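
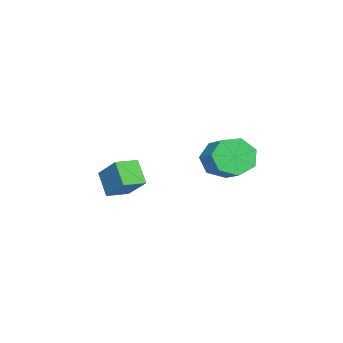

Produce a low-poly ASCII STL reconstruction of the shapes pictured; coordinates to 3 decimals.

solid 
facet normal -0.438 -0.644 -0.627
outer loop
vertex 3.123 -4.229 -0.415
vertex 2.266 -3.548 -0.515
vertex 3.722 -3.627 -1.452
endloop
endfacet
facet normal 0.780 -0.619 0.091
outer loop
vertex 4.454 -2.552 -0.405
vertex 3.123 -4.229 -0.415
vertex 3.722 -3.627 -1.452
endloop
endfacet
facet normal -0.438 -0.644 -0.627
outer loop
vertex 3.722 -3.627 -1.452
vertex 2.266 -3.548 -0.515
vertex 2.865 -2.946 -1.552
endloop
endfacet
facet normal 0.447 0.449 -0.774
outer loop
vertex 2.865 -2.946 -1.552
vertex 4.454 -2.552 -0.405
vertex 3.722 -3.627 -1.452
endloop
endfacet
facet normal -0.447 -0.449 0.774
outer loop
vertex 3.123 -4.229 -0.415
vertex 2.998 -2.473 0.532
vertex 2.266 -3.548 -0.515
endloop
endfacet
facet normal 0.780 -0.619 0.091
outer loop
vertex 3.855 -3.154 0.632
vertex 3.123 -4.229 -0.415
vertex 4.454 -2.552 -0.405
endloop
endfacet
facet normal -0.447 -0.449 0.774
outer loop
vertex 3.855 -3.154 0.632
vertex 2.998 -2.473 0.532
vertex 3.123 -4.229 -0.415
endloop
endfacet
facet normal -0.780 0.619 -0.091
outer loop
vertex 2.266 -3.548 -0.515
vertex 2.998 -2.473 0.532
vertex 2.865 -2.946 -1.552
endloop
endfacet
facet normal 0.447 0.449 -0.774
outer loop
vertex 3.597 -1.871 -0.505
vertex 4.454 -2.552 -0.405
vertex 2.865 -2.946 -1.552
endloop
endfacet
facet normal -0.780 0.619 -0.091
outer loop
vertex 2.865 -2.946 -1.552
vertex 2.998 -2.473 0.532
vertex 3.597 -1.871 -0.505
endloop
endfacet
facet normal 0.438 0.644 0.627
outer loop
vertex 3.597 -1.871 -0.505
vertex 3.855 -3.154 0.632
vertex 4.454 -2.552 -0.405
endloop
endfacet
facet normal 0.438 0.644 0.627
outer loop
vertex 2.998 -2.473 0.532
vertex 3.855 -3.154 0.632
vertex 3.597 -1.871 -0.505
endloop
endfacet
facet normal -0.700 -0.580 -0.417
outer loop
vertex 3.152 0.648 0.267
vertex 2.441 1.085 0.853
vertex 2.761 1.365 -0.074
endloop
endfacet
facet normal 0.561 -0.086 -0.823
outer loop
vertex 3.152 0.648 0.267
vertex 2.761 1.365 -0.074
vertex 4.251 1.558 0.921
endloop
endfacet
facet normal 0.561 -0.085 -0.824
outer loop
vertex 4.251 1.558 0.921
vertex 2.761 1.365 -0.074
vertex 3.86 2.275 0.581
endloop
endfacet
facet normal 0.700 0.580 0.418
outer loop
vertex 4.251 1.558 0.921
vertex 3.86 2.275 0.581
vertex 3.539 1.995 1.507
endloop
endfacet
facet normal -0.700 -0.580 -0.417
outer loop
vertex 2.761 1.365 -0.074
vertex 2.441 1.085 0.853
vertex 2.129 1.871 0.283
endloop
endfacet
facet normal 0.005 0.580 -0.814
outer loop
vertex 2.761 1.365 -0.074
vertex 2.129 1.871 0.283
vertex 3.86 2.275 0.581
endloop
endfacet
facet normal 0.005 0.580 -0.815
outer loop
vertex 3.86 2.275 0.581
vertex 2.129 1.871 0.283
vertex 3.228 2.782 0.938
endloop
endfacet
facet normal 0.700 0.579 0.418
outer loop
vertex 3.86 2.275 0.581
vertex 3.228 2.782 0.938
vertex 3.539 1.995 1.507
endloop
endfacet
facet normal -0.699 -0.580 -0.418
outer loop
vertex 2.129 1.871 0.283
vertex 2.441 1.085 0.853
vertex 1.731 1.785 1.069
endloop
endfacet
facet normal -0.556 0.809 -0.193
outer loop
vertex 2.129 1.871 0.283
vertex 1.731 1.785 1.069
vertex 3.228 2.782 0.938
endloop
endfacet
facet normal -0.556 0.809 -0.193
outer loop
vertex 3.228 2.782 0.938
vertex 1.731 1.785 1.069
vertex 2.83 2.696 1.724
endloop
endfacet
facet normal 0.700 0.579 0.418
outer loop
vertex 3.228 2.782 0.938
vertex 2.83 2.696 1.724
vertex 3.539 1.995 1.507
endloop
endfacet
facet normal -0.699 -0.580 -0.417
outer loop
vertex 1.731 1.785 1.069
vertex 2.441 1.085 0.853
vertex 1.868 1.172 1.692
endloop
endfacet
facet normal -0.697 0.428 0.575
outer loop
vertex 1.731 1.785 1.069
vertex 1.868 1.172 1.692
vertex 2.83 2.696 1.724
endloop
endfacet
facet normal -0.697 0.428 0.575
outer loop
vertex 2.83 2.696 1.724
vertex 1.868 1.172 1.692
vertex 2.967 2.082 2.347
endloop
endfacet
facet normal 0.700 0.579 0.417
outer loop
vertex 2.83 2.696 1.724
vertex 2.967 2.082 2.347
vertex 3.539 1.995 1.507
endloop
endfacet
facet normal -0.700 -0.580 -0.418
outer loop
vertex 1.868 1.172 1.692
vertex 2.441 1.085 0.853
vertex 2.436 0.493 1.683
endloop
endfacet
facet normal -0.314 -0.275 0.909
outer loop
vertex 1.868 1.172 1.692
vertex 2.436 0.493 1.683
vertex 2.967 2.082 2.347
endloop
endfacet
facet normal -0.314 -0.275 0.909
outer loop
vertex 2.967 2.082 2.347
vertex 2.436 0.493 1.683
vertex 3.535 1.403 2.338
endloop
endfacet
facet normal 0.700 0.580 0.417
outer loop
vertex 2.967 2.082 2.347
vertex 3.535 1.403 2.338
vertex 3.539 1.995 1.507
endloop
endfacet
facet normal -0.700 -0.579 -0.417
outer loop
vertex 2.436 0.493 1.683
vertex 2.441 1.085 0.853
vertex 3.007 0.26 1.049
endloop
endfacet
facet normal 0.306 -0.771 0.559
outer loop
vertex 2.436 0.493 1.683
vertex 3.007 0.26 1.049
vertex 3.535 1.403 2.338
endloop
endfacet
facet normal 0.306 -0.771 0.559
outer loop
vertex 3.535 1.403 2.338
vertex 3.007 0.26 1.049
vertex 4.106 1.17 1.704
endloop
endfacet
facet normal 0.700 0.580 0.417
outer loop
vertex 3.535 1.403 2.338
vertex 4.106 1.17 1.704
vertex 3.539 1.995 1.507
endloop
endfacet
facet normal -0.700 -0.579 -0.417
outer loop
vertex 3.007 0.26 1.049
vertex 2.441 1.085 0.853
vertex 3.152 0.648 0.267
endloop
endfacet
facet normal 0.695 -0.687 -0.212
outer loop
vertex 3.007 0.26 1.049
vertex 3.152 0.648 0.267
vertex 4.106 1.17 1.704
endloop
endfacet
facet normal 0.695 -0.687 -0.212
outer loop
vertex 4.106 1.17 1.704
vertex 3.152 0.648 0.267
vertex 4.251 1.558 0.921
endloop
endfacet
facet normal 0.699 0.580 0.417
outer loop
vertex 4.106 1.17 1.704
vertex 4.251 1.558 0.921
vertex 3.539 1.995 1.507
endloop
endfacet

endsolid


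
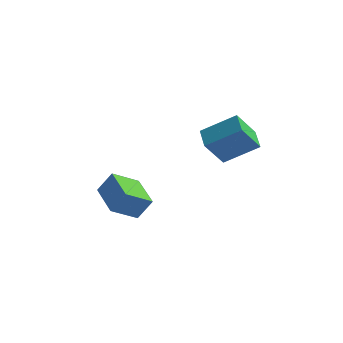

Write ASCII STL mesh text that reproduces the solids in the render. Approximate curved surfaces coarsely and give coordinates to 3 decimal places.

solid 
facet normal -0.427 -0.405 0.808
outer loop
vertex 2.458 -3.968 2.822
vertex 2.007 -2.858 3.14
vertex 0.802 -4.336 1.762
endloop
endfacet
facet normal 0.364 -0.895 -0.257
outer loop
vertex 1.553 -3.622 0.34
vertex 2.458 -3.968 2.822
vertex 0.802 -4.336 1.762
endloop
endfacet
facet normal -0.427 -0.406 0.808
outer loop
vertex 0.802 -4.336 1.762
vertex 2.007 -2.858 3.14
vertex 0.351 -3.226 2.081
endloop
endfacet
facet normal -0.828 -0.184 -0.530
outer loop
vertex 0.351 -3.226 2.081
vertex 1.553 -3.622 0.34
vertex 0.802 -4.336 1.762
endloop
endfacet
facet normal 0.828 0.185 0.530
outer loop
vertex 2.458 -3.968 2.822
vertex 2.758 -2.144 1.718
vertex 2.007 -2.858 3.14
endloop
endfacet
facet normal 0.364 -0.895 -0.257
outer loop
vertex 3.209 -3.254 1.399
vertex 2.458 -3.968 2.822
vertex 1.553 -3.622 0.34
endloop
endfacet
facet normal 0.828 0.184 0.529
outer loop
vertex 3.209 -3.254 1.399
vertex 2.758 -2.144 1.718
vertex 2.458 -3.968 2.822
endloop
endfacet
facet normal -0.364 0.895 0.257
outer loop
vertex 2.007 -2.858 3.14
vertex 2.758 -2.144 1.718
vertex 0.351 -3.226 2.081
endloop
endfacet
facet normal -0.828 -0.185 -0.530
outer loop
vertex 1.102 -2.512 0.658
vertex 1.553 -3.622 0.34
vertex 0.351 -3.226 2.081
endloop
endfacet
facet normal -0.364 0.895 0.257
outer loop
vertex 0.351 -3.226 2.081
vertex 2.758 -2.144 1.718
vertex 1.102 -2.512 0.658
endloop
endfacet
facet normal 0.427 0.405 -0.808
outer loop
vertex 1.102 -2.512 0.658
vertex 3.209 -3.254 1.399
vertex 1.553 -3.622 0.34
endloop
endfacet
facet normal 0.427 0.406 -0.808
outer loop
vertex 2.758 -2.144 1.718
vertex 3.209 -3.254 1.399
vertex 1.102 -2.512 0.658
endloop
endfacet
facet normal -0.517 -0.197 -0.833
outer loop
vertex -3.529 -4.955 -2.866
vertex -4.627 -3.284 -2.579
vertex -2.445 -4.093 -3.743
endloop
endfacet
facet normal 0.544 -0.827 -0.141
outer loop
vertex -1.773 -3.836 -2.661
vertex -3.529 -4.955 -2.866
vertex -2.445 -4.093 -3.743
endloop
endfacet
facet normal -0.517 -0.197 -0.833
outer loop
vertex -2.445 -4.093 -3.743
vertex -4.627 -3.284 -2.579
vertex -3.543 -2.421 -3.457
endloop
endfacet
facet normal 0.661 0.526 -0.535
outer loop
vertex -3.543 -2.421 -3.457
vertex -1.773 -3.836 -2.661
vertex -2.445 -4.093 -3.743
endloop
endfacet
facet normal -0.661 -0.526 0.535
outer loop
vertex -3.529 -4.955 -2.866
vertex -3.955 -3.027 -1.497
vertex -4.627 -3.284 -2.579
endloop
endfacet
facet normal 0.544 -0.827 -0.142
outer loop
vertex -2.857 -4.699 -1.783
vertex -3.529 -4.955 -2.866
vertex -1.773 -3.836 -2.661
endloop
endfacet
facet normal -0.661 -0.526 0.535
outer loop
vertex -2.857 -4.699 -1.783
vertex -3.955 -3.027 -1.497
vertex -3.529 -4.955 -2.866
endloop
endfacet
facet normal -0.544 0.827 0.141
outer loop
vertex -4.627 -3.284 -2.579
vertex -3.955 -3.027 -1.497
vertex -3.543 -2.421 -3.457
endloop
endfacet
facet normal 0.661 0.526 -0.535
outer loop
vertex -2.871 -2.165 -2.374
vertex -1.773 -3.836 -2.661
vertex -3.543 -2.421 -3.457
endloop
endfacet
facet normal -0.543 0.827 0.142
outer loop
vertex -3.543 -2.421 -3.457
vertex -3.955 -3.027 -1.497
vertex -2.871 -2.165 -2.374
endloop
endfacet
facet normal 0.518 0.197 0.833
outer loop
vertex -2.871 -2.165 -2.374
vertex -2.857 -4.699 -1.783
vertex -1.773 -3.836 -2.661
endloop
endfacet
facet normal 0.517 0.197 0.833
outer loop
vertex -3.955 -3.027 -1.497
vertex -2.857 -4.699 -1.783
vertex -2.871 -2.165 -2.374
endloop
endfacet

endsolid


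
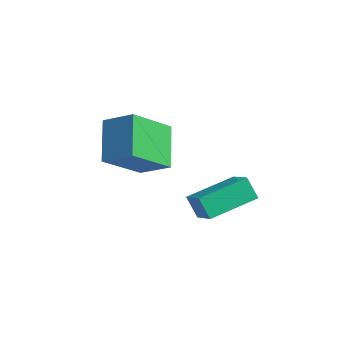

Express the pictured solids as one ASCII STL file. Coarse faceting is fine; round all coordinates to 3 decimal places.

solid 
facet normal -0.822 -0.267 -0.504
outer loop
vertex -0.214 -1.24 2.204
vertex 0.111 0.308 0.855
vertex 0.756 -2.323 1.195
endloop
endfacet
facet normal -0.156 -0.745 0.649
outer loop
vertex 1.849 -1.968 1.865
vertex -0.214 -1.24 2.204
vertex 0.756 -2.323 1.195
endloop
endfacet
facet normal -0.822 -0.267 -0.503
outer loop
vertex 0.756 -2.323 1.195
vertex 0.111 0.308 0.855
vertex 1.081 -0.775 -0.155
endloop
endfacet
facet normal 0.548 -0.612 -0.570
outer loop
vertex 1.081 -0.775 -0.155
vertex 1.849 -1.968 1.865
vertex 0.756 -2.323 1.195
endloop
endfacet
facet normal -0.548 0.612 0.570
outer loop
vertex -0.214 -1.24 2.204
vertex 1.204 0.663 1.525
vertex 0.111 0.308 0.855
endloop
endfacet
facet normal -0.156 -0.745 0.649
outer loop
vertex 0.879 -0.885 2.875
vertex -0.214 -1.24 2.204
vertex 1.849 -1.968 1.865
endloop
endfacet
facet normal -0.549 0.612 0.570
outer loop
vertex 0.879 -0.885 2.875
vertex 1.204 0.663 1.525
vertex -0.214 -1.24 2.204
endloop
endfacet
facet normal 0.156 0.745 -0.649
outer loop
vertex 0.111 0.308 0.855
vertex 1.204 0.663 1.525
vertex 1.081 -0.775 -0.155
endloop
endfacet
facet normal 0.549 -0.612 -0.570
outer loop
vertex 2.174 -0.42 0.516
vertex 1.849 -1.968 1.865
vertex 1.081 -0.775 -0.155
endloop
endfacet
facet normal 0.156 0.745 -0.649
outer loop
vertex 1.081 -0.775 -0.155
vertex 1.204 0.663 1.525
vertex 2.174 -0.42 0.516
endloop
endfacet
facet normal 0.822 0.266 0.504
outer loop
vertex 2.174 -0.42 0.516
vertex 0.879 -0.885 2.875
vertex 1.849 -1.968 1.865
endloop
endfacet
facet normal 0.822 0.267 0.504
outer loop
vertex 1.204 0.663 1.525
vertex 0.879 -0.885 2.875
vertex 2.174 -0.42 0.516
endloop
endfacet
facet normal -0.598 0.053 0.799
outer loop
vertex 2.718 0.406 -1.353
vertex 3.331 2.248 -1.016
vertex 1.714 0.884 -2.136
endloop
endfacet
facet normal -0.312 -0.935 -0.170
outer loop
vertex 2.289 0.832 -2.904
vertex 2.718 0.406 -1.353
vertex 1.714 0.884 -2.136
endloop
endfacet
facet normal -0.599 0.053 0.799
outer loop
vertex 1.714 0.884 -2.136
vertex 3.331 2.248 -1.016
vertex 2.327 2.725 -1.8
endloop
endfacet
facet normal -0.738 0.351 -0.576
outer loop
vertex 2.327 2.725 -1.8
vertex 2.289 0.832 -2.904
vertex 1.714 0.884 -2.136
endloop
endfacet
facet normal 0.738 -0.351 0.576
outer loop
vertex 2.718 0.406 -1.353
vertex 3.906 2.196 -1.784
vertex 3.331 2.248 -1.016
endloop
endfacet
facet normal -0.311 -0.935 -0.171
outer loop
vertex 3.293 0.355 -2.12
vertex 2.718 0.406 -1.353
vertex 2.289 0.832 -2.904
endloop
endfacet
facet normal 0.738 -0.351 0.577
outer loop
vertex 3.293 0.355 -2.12
vertex 3.906 2.196 -1.784
vertex 2.718 0.406 -1.353
endloop
endfacet
facet normal 0.312 0.935 0.170
outer loop
vertex 3.331 2.248 -1.016
vertex 3.906 2.196 -1.784
vertex 2.327 2.725 -1.8
endloop
endfacet
facet normal -0.738 0.351 -0.576
outer loop
vertex 2.902 2.674 -2.567
vertex 2.289 0.832 -2.904
vertex 2.327 2.725 -1.8
endloop
endfacet
facet normal 0.311 0.935 0.171
outer loop
vertex 2.327 2.725 -1.8
vertex 3.906 2.196 -1.784
vertex 2.902 2.674 -2.567
endloop
endfacet
facet normal 0.599 -0.053 -0.799
outer loop
vertex 2.902 2.674 -2.567
vertex 3.293 0.355 -2.12
vertex 2.289 0.832 -2.904
endloop
endfacet
facet normal 0.598 -0.053 -0.800
outer loop
vertex 3.906 2.196 -1.784
vertex 3.293 0.355 -2.12
vertex 2.902 2.674 -2.567
endloop
endfacet

endsolid


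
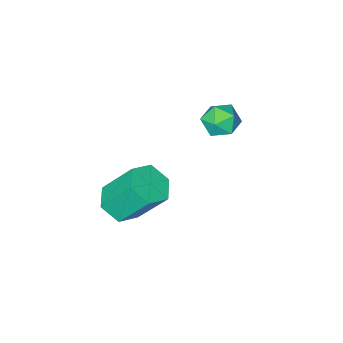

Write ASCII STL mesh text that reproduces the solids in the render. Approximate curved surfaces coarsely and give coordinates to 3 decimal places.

solid 
facet normal 0.325 -0.485 -0.812
outer loop
vertex 3.732 0.548 1.348
vertex 3.244 -0.129 1.557
vertex 2.924 0.493 1.057
endloop
endfacet
facet normal 0.112 0.872 -0.477
outer loop
vertex 3.732 0.548 1.348
vertex 2.924 0.493 1.057
vertex 3.104 1.485 2.913
endloop
endfacet
facet normal 0.114 0.872 -0.477
outer loop
vertex 3.104 1.485 2.913
vertex 2.924 0.493 1.057
vertex 2.297 1.431 2.622
endloop
endfacet
facet normal -0.325 0.487 0.811
outer loop
vertex 3.104 1.485 2.913
vertex 2.297 1.431 2.622
vertex 2.616 0.809 3.123
endloop
endfacet
facet normal 0.325 -0.485 -0.812
outer loop
vertex 2.924 0.493 1.057
vertex 3.244 -0.129 1.557
vertex 2.437 -0.183 1.266
endloop
endfacet
facet normal -0.757 0.381 -0.531
outer loop
vertex 2.924 0.493 1.057
vertex 2.437 -0.183 1.266
vertex 2.297 1.431 2.622
endloop
endfacet
facet normal -0.757 0.381 -0.531
outer loop
vertex 2.297 1.431 2.622
vertex 2.437 -0.183 1.266
vertex 1.809 0.754 2.832
endloop
endfacet
facet normal -0.326 0.486 0.811
outer loop
vertex 2.297 1.431 2.622
vertex 1.809 0.754 2.832
vertex 2.616 0.809 3.123
endloop
endfacet
facet normal 0.325 -0.487 -0.811
outer loop
vertex 2.437 -0.183 1.266
vertex 3.244 -0.129 1.557
vertex 2.756 -0.805 1.767
endloop
endfacet
facet normal -0.870 -0.491 -0.055
outer loop
vertex 2.437 -0.183 1.266
vertex 2.756 -0.805 1.767
vertex 1.809 0.754 2.832
endloop
endfacet
facet normal -0.870 -0.490 -0.055
outer loop
vertex 1.809 0.754 2.832
vertex 2.756 -0.805 1.767
vertex 2.128 0.132 3.332
endloop
endfacet
facet normal -0.326 0.485 0.811
outer loop
vertex 1.809 0.754 2.832
vertex 2.128 0.132 3.332
vertex 2.616 0.809 3.123
endloop
endfacet
facet normal 0.325 -0.487 -0.811
outer loop
vertex 2.756 -0.805 1.767
vertex 3.244 -0.129 1.557
vertex 3.563 -0.751 2.058
endloop
endfacet
facet normal -0.113 -0.872 0.476
outer loop
vertex 2.756 -0.805 1.767
vertex 3.563 -0.751 2.058
vertex 2.128 0.132 3.332
endloop
endfacet
facet normal -0.113 -0.872 0.477
outer loop
vertex 2.128 0.132 3.332
vertex 3.563 -0.751 2.058
vertex 2.936 0.187 3.623
endloop
endfacet
facet normal -0.325 0.485 0.812
outer loop
vertex 2.128 0.132 3.332
vertex 2.936 0.187 3.623
vertex 2.616 0.809 3.123
endloop
endfacet
facet normal 0.326 -0.486 -0.811
outer loop
vertex 3.563 -0.751 2.058
vertex 3.244 -0.129 1.557
vertex 4.051 -0.074 1.848
endloop
endfacet
facet normal 0.757 -0.381 0.531
outer loop
vertex 3.563 -0.751 2.058
vertex 4.051 -0.074 1.848
vertex 2.936 0.187 3.623
endloop
endfacet
facet normal 0.757 -0.381 0.531
outer loop
vertex 2.936 0.187 3.623
vertex 4.051 -0.074 1.848
vertex 3.423 0.863 3.414
endloop
endfacet
facet normal -0.325 0.485 0.812
outer loop
vertex 2.936 0.187 3.623
vertex 3.423 0.863 3.414
vertex 2.616 0.809 3.123
endloop
endfacet
facet normal 0.326 -0.485 -0.811
outer loop
vertex 4.051 -0.074 1.848
vertex 3.244 -0.129 1.557
vertex 3.732 0.548 1.348
endloop
endfacet
facet normal 0.870 0.490 0.055
outer loop
vertex 4.051 -0.074 1.848
vertex 3.732 0.548 1.348
vertex 3.423 0.863 3.414
endloop
endfacet
facet normal 0.870 0.491 0.055
outer loop
vertex 3.423 0.863 3.414
vertex 3.732 0.548 1.348
vertex 3.104 1.485 2.913
endloop
endfacet
facet normal -0.325 0.487 0.811
outer loop
vertex 3.423 0.863 3.414
vertex 3.104 1.485 2.913
vertex 2.616 0.809 3.123
endloop
endfacet
facet normal -0.375 0.036 0.926
outer loop
vertex -1.297 0.17 4.209
vertex -1.663 -0.505 4.087
vertex -0.942 -0.501 4.379
endloop
endfacet
facet normal 0.259 0.364 0.895
outer loop
vertex -1.297 0.17 4.209
vertex -0.942 -0.501 4.379
vertex -0.545 0.071 4.032
endloop
endfacet
facet normal 0.213 0.886 0.411
outer loop
vertex -1.297 0.17 4.209
vertex -0.545 0.071 4.032
vertex -1.021 0.421 3.525
endloop
endfacet
facet normal -0.448 0.883 0.143
outer loop
vertex -1.297 0.17 4.209
vertex -1.021 0.421 3.525
vertex -1.712 0.065 3.559
endloop
endfacet
facet normal -0.812 0.357 0.461
outer loop
vertex -1.297 0.17 4.209
vertex -1.712 0.065 3.559
vertex -1.663 -0.505 4.087
endloop
endfacet
facet normal 0.740 -0.111 0.664
outer loop
vertex -0.545 0.071 4.032
vertex -0.942 -0.501 4.379
vertex -0.448 -0.665 3.801
endloop
endfacet
facet normal -0.286 -0.639 0.714
outer loop
vertex -0.942 -0.501 4.379
vertex -1.663 -0.505 4.087
vertex -1.139 -1.021 3.835
endloop
endfacet
facet normal -0.992 -0.119 -0.037
outer loop
vertex -1.663 -0.505 4.087
vertex -1.712 0.065 3.559
vertex -1.615 -0.671 3.328
endloop
endfacet
facet normal -0.403 0.730 -0.552
outer loop
vertex -1.712 0.065 3.559
vertex -1.021 0.421 3.525
vertex -1.218 -0.099 2.981
endloop
endfacet
facet normal 0.667 0.735 -0.119
outer loop
vertex -1.021 0.421 3.525
vertex -0.545 0.071 4.032
vertex -0.497 -0.095 3.273
endloop
endfacet
facet normal 0.448 -0.883 -0.143
outer loop
vertex -0.863 -0.77 3.151
vertex -0.448 -0.665 3.801
vertex -1.139 -1.021 3.835
endloop
endfacet
facet normal -0.213 -0.886 -0.411
outer loop
vertex -0.863 -0.77 3.151
vertex -1.139 -1.021 3.835
vertex -1.615 -0.671 3.328
endloop
endfacet
facet normal -0.259 -0.364 -0.895
outer loop
vertex -0.863 -0.77 3.151
vertex -1.615 -0.671 3.328
vertex -1.218 -0.099 2.981
endloop
endfacet
facet normal 0.375 -0.036 -0.926
outer loop
vertex -0.863 -0.77 3.151
vertex -1.218 -0.099 2.981
vertex -0.497 -0.095 3.273
endloop
endfacet
facet normal 0.812 -0.357 -0.461
outer loop
vertex -0.863 -0.77 3.151
vertex -0.497 -0.095 3.273
vertex -0.448 -0.665 3.801
endloop
endfacet
facet normal 0.403 -0.730 0.552
outer loop
vertex -1.139 -1.021 3.835
vertex -0.448 -0.665 3.801
vertex -0.942 -0.501 4.379
endloop
endfacet
facet normal -0.667 -0.735 0.119
outer loop
vertex -1.615 -0.671 3.328
vertex -1.139 -1.021 3.835
vertex -1.663 -0.505 4.087
endloop
endfacet
facet normal -0.740 0.111 -0.664
outer loop
vertex -1.218 -0.099 2.981
vertex -1.615 -0.671 3.328
vertex -1.712 0.065 3.559
endloop
endfacet
facet normal 0.286 0.639 -0.714
outer loop
vertex -0.497 -0.095 3.273
vertex -1.218 -0.099 2.981
vertex -1.021 0.421 3.525
endloop
endfacet
facet normal 0.992 0.119 0.037
outer loop
vertex -0.448 -0.665 3.801
vertex -0.497 -0.095 3.273
vertex -0.545 0.071 4.032
endloop
endfacet

endsolid


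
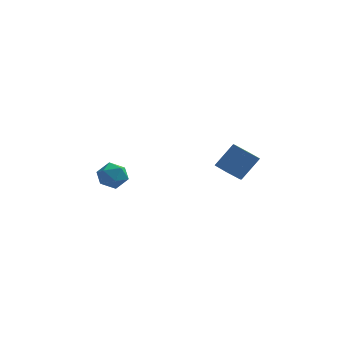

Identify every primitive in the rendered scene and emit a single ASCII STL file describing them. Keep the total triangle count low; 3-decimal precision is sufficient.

solid 
facet normal 0.054 0.875 0.481
outer loop
vertex -4.097 -1.204 -2.129
vertex -4.065 -1.615 -1.384
vertex -3.345 -1.431 -1.8
endloop
endfacet
facet normal 0.351 0.921 -0.167
outer loop
vertex -4.097 -1.204 -2.129
vertex -3.345 -1.431 -1.8
vertex -3.491 -1.526 -2.633
endloop
endfacet
facet normal -0.144 0.746 -0.650
outer loop
vertex -4.097 -1.204 -2.129
vertex -3.491 -1.526 -2.633
vertex -4.301 -1.769 -2.732
endloop
endfacet
facet normal -0.748 0.592 -0.302
outer loop
vertex -4.097 -1.204 -2.129
vertex -4.301 -1.769 -2.732
vertex -4.656 -1.824 -1.96
endloop
endfacet
facet normal -0.625 0.672 0.397
outer loop
vertex -4.097 -1.204 -2.129
vertex -4.656 -1.824 -1.96
vertex -4.065 -1.615 -1.384
endloop
endfacet
facet normal 0.875 0.439 -0.203
outer loop
vertex -3.491 -1.526 -2.633
vertex -3.345 -1.431 -1.8
vertex -3.084 -2.136 -2.2
endloop
endfacet
facet normal 0.394 0.364 0.844
outer loop
vertex -3.345 -1.431 -1.8
vertex -4.065 -1.615 -1.384
vertex -3.439 -2.191 -1.428
endloop
endfacet
facet normal -0.704 0.034 0.710
outer loop
vertex -4.065 -1.615 -1.384
vertex -4.656 -1.824 -1.96
vertex -4.249 -2.434 -1.527
endloop
endfacet
facet normal -0.902 -0.095 -0.421
outer loop
vertex -4.656 -1.824 -1.96
vertex -4.301 -1.769 -2.732
vertex -4.395 -2.529 -2.36
endloop
endfacet
facet normal 0.074 0.155 -0.985
outer loop
vertex -4.301 -1.769 -2.732
vertex -3.491 -1.526 -2.633
vertex -3.675 -2.345 -2.776
endloop
endfacet
facet normal 0.748 -0.592 0.302
outer loop
vertex -3.643 -2.756 -2.031
vertex -3.084 -2.136 -2.2
vertex -3.439 -2.191 -1.428
endloop
endfacet
facet normal 0.144 -0.746 0.650
outer loop
vertex -3.643 -2.756 -2.031
vertex -3.439 -2.191 -1.428
vertex -4.249 -2.434 -1.527
endloop
endfacet
facet normal -0.351 -0.921 0.167
outer loop
vertex -3.643 -2.756 -2.031
vertex -4.249 -2.434 -1.527
vertex -4.395 -2.529 -2.36
endloop
endfacet
facet normal -0.054 -0.875 -0.481
outer loop
vertex -3.643 -2.756 -2.031
vertex -4.395 -2.529 -2.36
vertex -3.675 -2.345 -2.776
endloop
endfacet
facet normal 0.625 -0.672 -0.397
outer loop
vertex -3.643 -2.756 -2.031
vertex -3.675 -2.345 -2.776
vertex -3.084 -2.136 -2.2
endloop
endfacet
facet normal 0.902 0.095 0.421
outer loop
vertex -3.439 -2.191 -1.428
vertex -3.084 -2.136 -2.2
vertex -3.345 -1.431 -1.8
endloop
endfacet
facet normal -0.074 -0.155 0.985
outer loop
vertex -4.249 -2.434 -1.527
vertex -3.439 -2.191 -1.428
vertex -4.065 -1.615 -1.384
endloop
endfacet
facet normal -0.875 -0.439 0.203
outer loop
vertex -4.395 -2.529 -2.36
vertex -4.249 -2.434 -1.527
vertex -4.656 -1.824 -1.96
endloop
endfacet
facet normal -0.394 -0.364 -0.844
outer loop
vertex -3.675 -2.345 -2.776
vertex -4.395 -2.529 -2.36
vertex -4.301 -1.769 -2.732
endloop
endfacet
facet normal 0.704 -0.034 -0.710
outer loop
vertex -3.084 -2.136 -2.2
vertex -3.675 -2.345 -2.776
vertex -3.491 -1.526 -2.633
endloop
endfacet
facet normal -0.540 -0.378 -0.752
outer loop
vertex 2.351 -4.79 -0.589
vertex 1.767 -4.231 -0.45
vertex 2.378 -4.066 -0.972
endloop
endfacet
facet normal 0.841 -0.277 -0.465
outer loop
vertex 2.351 -4.79 -0.589
vertex 2.378 -4.066 -0.972
vertex 3.156 -4.228 0.531
endloop
endfacet
facet normal 0.841 -0.277 -0.465
outer loop
vertex 3.156 -4.228 0.531
vertex 2.378 -4.066 -0.972
vertex 3.183 -3.503 0.148
endloop
endfacet
facet normal 0.541 0.377 0.752
outer loop
vertex 3.156 -4.228 0.531
vertex 3.183 -3.503 0.148
vertex 2.573 -3.669 0.67
endloop
endfacet
facet normal -0.540 -0.378 -0.752
outer loop
vertex 2.378 -4.066 -0.972
vertex 1.767 -4.231 -0.45
vertex 1.794 -3.507 -0.833
endloop
endfacet
facet normal 0.448 0.627 -0.637
outer loop
vertex 2.378 -4.066 -0.972
vertex 1.794 -3.507 -0.833
vertex 3.183 -3.503 0.148
endloop
endfacet
facet normal 0.449 0.626 -0.638
outer loop
vertex 3.183 -3.503 0.148
vertex 1.794 -3.507 -0.833
vertex 2.6 -2.944 0.287
endloop
endfacet
facet normal 0.541 0.377 0.752
outer loop
vertex 3.183 -3.503 0.148
vertex 2.6 -2.944 0.287
vertex 2.573 -3.669 0.67
endloop
endfacet
facet normal -0.541 -0.377 -0.752
outer loop
vertex 1.794 -3.507 -0.833
vertex 1.767 -4.231 -0.45
vertex 1.184 -3.672 -0.311
endloop
endfacet
facet normal -0.392 0.904 -0.172
outer loop
vertex 1.794 -3.507 -0.833
vertex 1.184 -3.672 -0.311
vertex 2.6 -2.944 0.287
endloop
endfacet
facet normal -0.392 0.904 -0.172
outer loop
vertex 2.6 -2.944 0.287
vertex 1.184 -3.672 -0.311
vertex 1.989 -3.11 0.809
endloop
endfacet
facet normal 0.540 0.377 0.752
outer loop
vertex 2.6 -2.944 0.287
vertex 1.989 -3.11 0.809
vertex 2.573 -3.669 0.67
endloop
endfacet
facet normal -0.541 -0.377 -0.752
outer loop
vertex 1.184 -3.672 -0.311
vertex 1.767 -4.231 -0.45
vertex 1.157 -4.397 0.072
endloop
endfacet
facet normal -0.841 0.277 0.465
outer loop
vertex 1.184 -3.672 -0.311
vertex 1.157 -4.397 0.072
vertex 1.989 -3.11 0.809
endloop
endfacet
facet normal -0.841 0.277 0.465
outer loop
vertex 1.989 -3.11 0.809
vertex 1.157 -4.397 0.072
vertex 1.962 -3.834 1.192
endloop
endfacet
facet normal 0.540 0.378 0.752
outer loop
vertex 1.989 -3.11 0.809
vertex 1.962 -3.834 1.192
vertex 2.573 -3.669 0.67
endloop
endfacet
facet normal -0.541 -0.377 -0.752
outer loop
vertex 1.157 -4.397 0.072
vertex 1.767 -4.231 -0.45
vertex 1.74 -4.956 -0.067
endloop
endfacet
facet normal -0.449 -0.626 0.637
outer loop
vertex 1.157 -4.397 0.072
vertex 1.74 -4.956 -0.067
vertex 1.962 -3.834 1.192
endloop
endfacet
facet normal -0.448 -0.627 0.638
outer loop
vertex 1.962 -3.834 1.192
vertex 1.74 -4.956 -0.067
vertex 2.546 -4.393 1.053
endloop
endfacet
facet normal 0.540 0.378 0.752
outer loop
vertex 1.962 -3.834 1.192
vertex 2.546 -4.393 1.053
vertex 2.573 -3.669 0.67
endloop
endfacet
facet normal -0.540 -0.377 -0.752
outer loop
vertex 1.74 -4.956 -0.067
vertex 1.767 -4.231 -0.45
vertex 2.351 -4.79 -0.589
endloop
endfacet
facet normal 0.392 -0.904 0.172
outer loop
vertex 1.74 -4.956 -0.067
vertex 2.351 -4.79 -0.589
vertex 2.546 -4.393 1.053
endloop
endfacet
facet normal 0.392 -0.904 0.172
outer loop
vertex 2.546 -4.393 1.053
vertex 2.351 -4.79 -0.589
vertex 3.156 -4.228 0.531
endloop
endfacet
facet normal 0.541 0.377 0.752
outer loop
vertex 2.546 -4.393 1.053
vertex 3.156 -4.228 0.531
vertex 2.573 -3.669 0.67
endloop
endfacet

endsolid


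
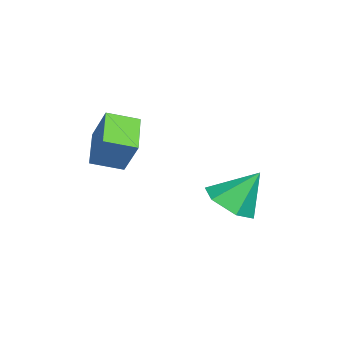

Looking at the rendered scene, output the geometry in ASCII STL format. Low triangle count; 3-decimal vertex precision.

solid 
facet normal -0.890 -0.018 0.456
outer loop
vertex -2.324 -0.843 3.44
vertex -2.509 0.161 3.12
vertex -2.895 -1.308 2.308
endloop
endfacet
facet normal 0.173 -0.939 0.298
outer loop
vertex -1.631 -1.281 1.66
vertex -2.324 -0.843 3.44
vertex -2.895 -1.308 2.308
endloop
endfacet
facet normal -0.890 -0.018 0.456
outer loop
vertex -2.895 -1.308 2.308
vertex -2.509 0.161 3.12
vertex -3.079 -0.304 1.989
endloop
endfacet
facet normal -0.423 -0.344 -0.839
outer loop
vertex -3.079 -0.304 1.989
vertex -1.631 -1.281 1.66
vertex -2.895 -1.308 2.308
endloop
endfacet
facet normal 0.422 0.345 0.838
outer loop
vertex -2.324 -0.843 3.44
vertex -1.245 0.188 2.472
vertex -2.509 0.161 3.12
endloop
endfacet
facet normal 0.173 -0.939 0.298
outer loop
vertex -1.061 -0.816 2.791
vertex -2.324 -0.843 3.44
vertex -1.631 -1.281 1.66
endloop
endfacet
facet normal 0.423 0.344 0.838
outer loop
vertex -1.061 -0.816 2.791
vertex -1.245 0.188 2.472
vertex -2.324 -0.843 3.44
endloop
endfacet
facet normal -0.173 0.939 -0.299
outer loop
vertex -2.509 0.161 3.12
vertex -1.245 0.188 2.472
vertex -3.079 -0.304 1.989
endloop
endfacet
facet normal -0.423 -0.345 -0.838
outer loop
vertex -1.816 -0.277 1.34
vertex -1.631 -1.281 1.66
vertex -3.079 -0.304 1.989
endloop
endfacet
facet normal -0.173 0.939 -0.298
outer loop
vertex -3.079 -0.304 1.989
vertex -1.245 0.188 2.472
vertex -1.816 -0.277 1.34
endloop
endfacet
facet normal 0.890 0.019 -0.456
outer loop
vertex -1.816 -0.277 1.34
vertex -1.061 -0.816 2.791
vertex -1.631 -1.281 1.66
endloop
endfacet
facet normal 0.890 0.018 -0.456
outer loop
vertex -1.245 0.188 2.472
vertex -1.061 -0.816 2.791
vertex -1.816 -0.277 1.34
endloop
endfacet
facet normal 0.080 -0.587 -0.806
outer loop
vertex -2.728 2.988 -0.888
vertex -3.647 2.76 -0.813
vertex -3.385 3.51 -1.333
endloop
endfacet
facet normal 0.599 0.799 0.054
outer loop
vertex -2.728 2.988 -0.888
vertex -3.385 3.51 -1.333
vertex -3.773 3.68 0.453
endloop
endfacet
facet normal 0.080 -0.587 -0.806
outer loop
vertex -3.385 3.51 -1.333
vertex -3.647 2.76 -0.813
vertex -4.304 3.282 -1.258
endloop
endfacet
facet normal -0.249 0.957 -0.145
outer loop
vertex -3.385 3.51 -1.333
vertex -4.304 3.282 -1.258
vertex -3.773 3.68 0.453
endloop
endfacet
facet normal 0.080 -0.587 -0.806
outer loop
vertex -4.304 3.282 -1.258
vertex -3.647 2.76 -0.813
vertex -4.567 2.532 -0.738
endloop
endfacet
facet normal -0.885 0.431 0.174
outer loop
vertex -4.304 3.282 -1.258
vertex -4.567 2.532 -0.738
vertex -3.773 3.68 0.453
endloop
endfacet
facet normal 0.080 -0.586 -0.806
outer loop
vertex -4.567 2.532 -0.738
vertex -3.647 2.76 -0.813
vertex -3.91 2.009 -0.293
endloop
endfacet
facet normal -0.673 -0.255 0.694
outer loop
vertex -4.567 2.532 -0.738
vertex -3.91 2.009 -0.293
vertex -3.773 3.68 0.453
endloop
endfacet
facet normal 0.080 -0.586 -0.806
outer loop
vertex -3.91 2.009 -0.293
vertex -3.647 2.76 -0.813
vertex -2.991 2.237 -0.368
endloop
endfacet
facet normal 0.175 -0.413 0.894
outer loop
vertex -3.91 2.009 -0.293
vertex -2.991 2.237 -0.368
vertex -3.773 3.68 0.453
endloop
endfacet
facet normal 0.080 -0.586 -0.806
outer loop
vertex -2.991 2.237 -0.368
vertex -3.647 2.76 -0.813
vertex -2.728 2.988 -0.888
endloop
endfacet
facet normal 0.811 0.113 0.574
outer loop
vertex -2.991 2.237 -0.368
vertex -2.728 2.988 -0.888
vertex -3.773 3.68 0.453
endloop
endfacet

endsolid


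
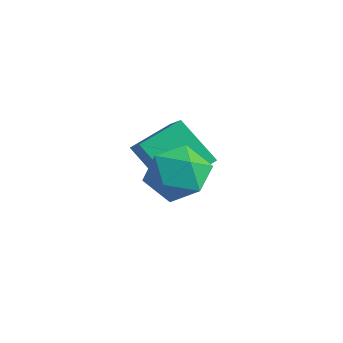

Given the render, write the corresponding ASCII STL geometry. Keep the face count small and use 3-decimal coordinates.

solid 
facet normal -0.126 0.920 0.370
outer loop
vertex 0.713 -1.401 -1.751
vertex 0.903 -1.761 -0.792
vertex 1.687 -1.415 -1.384
endloop
endfacet
facet normal 0.126 0.946 -0.298
outer loop
vertex 0.713 -1.401 -1.751
vertex 1.687 -1.415 -1.384
vertex 1.497 -1.699 -2.367
endloop
endfacet
facet normal -0.337 0.605 -0.721
outer loop
vertex 0.713 -1.401 -1.751
vertex 1.497 -1.699 -2.367
vertex 0.595 -2.22 -2.383
endloop
endfacet
facet normal -0.874 0.369 -0.315
outer loop
vertex 0.713 -1.401 -1.751
vertex 0.595 -2.22 -2.383
vertex 0.228 -2.258 -1.41
endloop
endfacet
facet normal -0.744 0.564 0.359
outer loop
vertex 0.713 -1.401 -1.751
vertex 0.228 -2.258 -1.41
vertex 0.903 -1.761 -0.792
endloop
endfacet
facet normal 0.743 0.590 -0.314
outer loop
vertex 1.497 -1.699 -2.367
vertex 1.687 -1.415 -1.384
vertex 2.172 -2.242 -1.79
endloop
endfacet
facet normal 0.336 0.548 0.766
outer loop
vertex 1.687 -1.415 -1.384
vertex 0.903 -1.761 -0.792
vertex 1.805 -2.28 -0.817
endloop
endfacet
facet normal -0.663 -0.029 0.748
outer loop
vertex 0.903 -1.761 -0.792
vertex 0.228 -2.258 -1.41
vertex 0.903 -2.801 -0.833
endloop
endfacet
facet normal -0.874 -0.344 -0.343
outer loop
vertex 0.228 -2.258 -1.41
vertex 0.595 -2.22 -2.383
vertex 0.713 -3.085 -1.816
endloop
endfacet
facet normal -0.005 0.039 -0.999
outer loop
vertex 0.595 -2.22 -2.383
vertex 1.497 -1.699 -2.367
vertex 1.497 -2.739 -2.408
endloop
endfacet
facet normal 0.874 -0.369 0.315
outer loop
vertex 1.687 -3.099 -1.449
vertex 2.172 -2.242 -1.79
vertex 1.805 -2.28 -0.817
endloop
endfacet
facet normal 0.337 -0.605 0.721
outer loop
vertex 1.687 -3.099 -1.449
vertex 1.805 -2.28 -0.817
vertex 0.903 -2.801 -0.833
endloop
endfacet
facet normal -0.126 -0.946 0.298
outer loop
vertex 1.687 -3.099 -1.449
vertex 0.903 -2.801 -0.833
vertex 0.713 -3.085 -1.816
endloop
endfacet
facet normal 0.126 -0.920 -0.370
outer loop
vertex 1.687 -3.099 -1.449
vertex 0.713 -3.085 -1.816
vertex 1.497 -2.739 -2.408
endloop
endfacet
facet normal 0.744 -0.564 -0.359
outer loop
vertex 1.687 -3.099 -1.449
vertex 1.497 -2.739 -2.408
vertex 2.172 -2.242 -1.79
endloop
endfacet
facet normal 0.874 0.344 0.343
outer loop
vertex 1.805 -2.28 -0.817
vertex 2.172 -2.242 -1.79
vertex 1.687 -1.415 -1.384
endloop
endfacet
facet normal 0.005 -0.039 0.999
outer loop
vertex 0.903 -2.801 -0.833
vertex 1.805 -2.28 -0.817
vertex 0.903 -1.761 -0.792
endloop
endfacet
facet normal -0.743 -0.590 0.314
outer loop
vertex 0.713 -3.085 -1.816
vertex 0.903 -2.801 -0.833
vertex 0.228 -2.258 -1.41
endloop
endfacet
facet normal -0.336 -0.548 -0.766
outer loop
vertex 1.497 -2.739 -2.408
vertex 0.713 -3.085 -1.816
vertex 0.595 -2.22 -2.383
endloop
endfacet
facet normal 0.663 0.029 -0.748
outer loop
vertex 2.172 -2.242 -1.79
vertex 1.497 -2.739 -2.408
vertex 1.497 -1.699 -2.367
endloop
endfacet
facet normal -0.729 0.342 -0.593
outer loop
vertex -2.566 -1.161 -2.99
vertex -2.404 0.2 -2.405
vertex -1.377 -0.77 -4.227
endloop
endfacet
facet normal -0.109 -0.913 -0.393
outer loop
vertex -0.036 -1.4 -3.135
vertex -2.566 -1.161 -2.99
vertex -1.377 -0.77 -4.227
endloop
endfacet
facet normal -0.728 0.343 -0.593
outer loop
vertex -1.377 -0.77 -4.227
vertex -2.404 0.2 -2.405
vertex -1.214 0.59 -3.641
endloop
endfacet
facet normal 0.676 0.222 -0.703
outer loop
vertex -1.214 0.59 -3.641
vertex -0.036 -1.4 -3.135
vertex -1.377 -0.77 -4.227
endloop
endfacet
facet normal -0.676 -0.222 0.703
outer loop
vertex -2.566 -1.161 -2.99
vertex -1.063 -0.43 -1.313
vertex -2.404 0.2 -2.405
endloop
endfacet
facet normal -0.109 -0.913 -0.393
outer loop
vertex -1.226 -1.79 -1.899
vertex -2.566 -1.161 -2.99
vertex -0.036 -1.4 -3.135
endloop
endfacet
facet normal -0.676 -0.222 0.703
outer loop
vertex -1.226 -1.79 -1.899
vertex -1.063 -0.43 -1.313
vertex -2.566 -1.161 -2.99
endloop
endfacet
facet normal 0.109 0.913 0.393
outer loop
vertex -2.404 0.2 -2.405
vertex -1.063 -0.43 -1.313
vertex -1.214 0.59 -3.641
endloop
endfacet
facet normal 0.676 0.222 -0.703
outer loop
vertex 0.126 -0.039 -2.55
vertex -0.036 -1.4 -3.135
vertex -1.214 0.59 -3.641
endloop
endfacet
facet normal 0.109 0.913 0.393
outer loop
vertex -1.214 0.59 -3.641
vertex -1.063 -0.43 -1.313
vertex 0.126 -0.039 -2.55
endloop
endfacet
facet normal 0.729 -0.342 0.594
outer loop
vertex 0.126 -0.039 -2.55
vertex -1.226 -1.79 -1.899
vertex -0.036 -1.4 -3.135
endloop
endfacet
facet normal 0.729 -0.343 0.592
outer loop
vertex -1.063 -0.43 -1.313
vertex -1.226 -1.79 -1.899
vertex 0.126 -0.039 -2.55
endloop
endfacet

endsolid


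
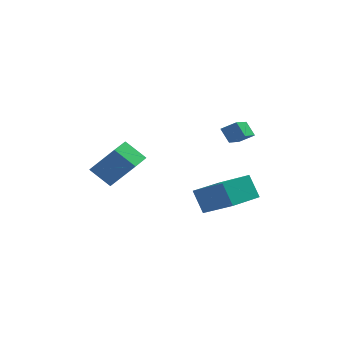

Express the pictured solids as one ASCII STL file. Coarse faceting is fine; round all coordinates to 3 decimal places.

solid 
facet normal -0.469 0.426 0.773
outer loop
vertex 2.799 -0.83 1.14
vertex 3.563 -0.854 1.617
vertex 3.212 0.68 0.558
endloop
endfacet
facet normal -0.848 0.028 -0.529
outer loop
vertex 3.657 0.274 -0.177
vertex 2.799 -0.83 1.14
vertex 3.212 0.68 0.558
endloop
endfacet
facet normal -0.469 0.427 0.774
outer loop
vertex 3.212 0.68 0.558
vertex 3.563 -0.854 1.617
vertex 3.975 0.655 1.034
endloop
endfacet
facet normal 0.248 0.904 -0.349
outer loop
vertex 3.975 0.655 1.034
vertex 3.657 0.274 -0.177
vertex 3.212 0.68 0.558
endloop
endfacet
facet normal -0.247 -0.904 0.350
outer loop
vertex 2.799 -0.83 1.14
vertex 4.008 -1.26 0.882
vertex 3.563 -0.854 1.617
endloop
endfacet
facet normal -0.848 0.027 -0.530
outer loop
vertex 3.245 -1.235 0.406
vertex 2.799 -0.83 1.14
vertex 3.657 0.274 -0.177
endloop
endfacet
facet normal -0.247 -0.904 0.349
outer loop
vertex 3.245 -1.235 0.406
vertex 4.008 -1.26 0.882
vertex 2.799 -0.83 1.14
endloop
endfacet
facet normal 0.848 -0.027 0.529
outer loop
vertex 3.563 -0.854 1.617
vertex 4.008 -1.26 0.882
vertex 3.975 0.655 1.034
endloop
endfacet
facet normal 0.246 0.904 -0.349
outer loop
vertex 4.421 0.25 0.3
vertex 3.657 0.274 -0.177
vertex 3.975 0.655 1.034
endloop
endfacet
facet normal 0.847 -0.027 0.530
outer loop
vertex 3.975 0.655 1.034
vertex 4.008 -1.26 0.882
vertex 4.421 0.25 0.3
endloop
endfacet
facet normal 0.469 -0.427 -0.773
outer loop
vertex 4.421 0.25 0.3
vertex 3.245 -1.235 0.406
vertex 3.657 0.274 -0.177
endloop
endfacet
facet normal 0.469 -0.426 -0.774
outer loop
vertex 4.008 -1.26 0.882
vertex 3.245 -1.235 0.406
vertex 4.421 0.25 0.3
endloop
endfacet
facet normal -0.621 0.192 -0.760
outer loop
vertex -3.407 -2.473 -1.137
vertex -3.025 -1.178 -1.123
vertex -2.362 -2.771 -2.067
endloop
endfacet
facet normal -0.283 -0.959 -0.011
outer loop
vertex -1.095 -3.162 -0.517
vertex -3.407 -2.473 -1.137
vertex -2.362 -2.771 -2.067
endloop
endfacet
facet normal -0.621 0.192 -0.760
outer loop
vertex -2.362 -2.771 -2.067
vertex -3.025 -1.178 -1.123
vertex -1.98 -1.476 -2.053
endloop
endfacet
facet normal 0.731 -0.209 -0.650
outer loop
vertex -1.98 -1.476 -2.053
vertex -1.095 -3.162 -0.517
vertex -2.362 -2.771 -2.067
endloop
endfacet
facet normal -0.731 0.209 0.650
outer loop
vertex -3.407 -2.473 -1.137
vertex -1.758 -1.569 0.427
vertex -3.025 -1.178 -1.123
endloop
endfacet
facet normal -0.283 -0.959 -0.011
outer loop
vertex -2.14 -2.864 0.413
vertex -3.407 -2.473 -1.137
vertex -1.095 -3.162 -0.517
endloop
endfacet
facet normal -0.731 0.209 0.650
outer loop
vertex -2.14 -2.864 0.413
vertex -1.758 -1.569 0.427
vertex -3.407 -2.473 -1.137
endloop
endfacet
facet normal 0.283 0.959 0.011
outer loop
vertex -3.025 -1.178 -1.123
vertex -1.758 -1.569 0.427
vertex -1.98 -1.476 -2.053
endloop
endfacet
facet normal 0.731 -0.209 -0.650
outer loop
vertex -0.713 -1.867 -0.503
vertex -1.095 -3.162 -0.517
vertex -1.98 -1.476 -2.053
endloop
endfacet
facet normal 0.283 0.959 0.011
outer loop
vertex -1.98 -1.476 -2.053
vertex -1.758 -1.569 0.427
vertex -0.713 -1.867 -0.503
endloop
endfacet
facet normal 0.621 -0.192 0.760
outer loop
vertex -0.713 -1.867 -0.503
vertex -2.14 -2.864 0.413
vertex -1.095 -3.162 -0.517
endloop
endfacet
facet normal 0.621 -0.192 0.760
outer loop
vertex -1.758 -1.569 0.427
vertex -2.14 -2.864 0.413
vertex -0.713 -1.867 -0.503
endloop
endfacet
facet normal -0.715 0.483 -0.505
outer loop
vertex 1.503 -1.34 -2.923
vertex 2.705 0.29 -3.066
vertex 2.045 -1.85 -4.179
endloop
endfacet
facet normal -0.592 -0.803 0.071
outer loop
vertex 3.555 -2.87 -3.114
vertex 1.503 -1.34 -2.923
vertex 2.045 -1.85 -4.179
endloop
endfacet
facet normal -0.715 0.483 -0.505
outer loop
vertex 2.045 -1.85 -4.179
vertex 2.705 0.29 -3.066
vertex 3.247 -0.22 -4.322
endloop
endfacet
facet normal 0.371 -0.349 -0.860
outer loop
vertex 3.247 -0.22 -4.322
vertex 3.555 -2.87 -3.114
vertex 2.045 -1.85 -4.179
endloop
endfacet
facet normal -0.371 0.349 0.860
outer loop
vertex 1.503 -1.34 -2.923
vertex 4.215 -0.73 -2.001
vertex 2.705 0.29 -3.066
endloop
endfacet
facet normal -0.592 -0.803 0.071
outer loop
vertex 3.013 -2.36 -1.858
vertex 1.503 -1.34 -2.923
vertex 3.555 -2.87 -3.114
endloop
endfacet
facet normal -0.371 0.349 0.860
outer loop
vertex 3.013 -2.36 -1.858
vertex 4.215 -0.73 -2.001
vertex 1.503 -1.34 -2.923
endloop
endfacet
facet normal 0.592 0.803 -0.071
outer loop
vertex 2.705 0.29 -3.066
vertex 4.215 -0.73 -2.001
vertex 3.247 -0.22 -4.322
endloop
endfacet
facet normal 0.371 -0.349 -0.860
outer loop
vertex 4.757 -1.24 -3.257
vertex 3.555 -2.87 -3.114
vertex 3.247 -0.22 -4.322
endloop
endfacet
facet normal 0.592 0.803 -0.071
outer loop
vertex 3.247 -0.22 -4.322
vertex 4.215 -0.73 -2.001
vertex 4.757 -1.24 -3.257
endloop
endfacet
facet normal 0.715 -0.483 0.505
outer loop
vertex 4.757 -1.24 -3.257
vertex 3.013 -2.36 -1.858
vertex 3.555 -2.87 -3.114
endloop
endfacet
facet normal 0.715 -0.483 0.505
outer loop
vertex 4.215 -0.73 -2.001
vertex 3.013 -2.36 -1.858
vertex 4.757 -1.24 -3.257
endloop
endfacet

endsolid


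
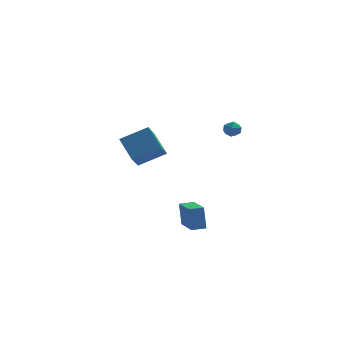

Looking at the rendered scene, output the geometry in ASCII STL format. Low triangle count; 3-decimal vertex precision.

solid 
facet normal -0.452 0.223 0.864
outer loop
vertex 1.503 1.38 3.378
vertex 1.275 0.781 3.413
vertex 1.843 0.923 3.674
endloop
endfacet
facet normal 0.140 0.610 0.780
outer loop
vertex 1.503 1.38 3.378
vertex 1.843 0.923 3.674
vertex 2.138 1.345 3.291
endloop
endfacet
facet normal 0.078 0.982 0.172
outer loop
vertex 1.503 1.38 3.378
vertex 2.138 1.345 3.291
vertex 1.752 1.463 2.793
endloop
endfacet
facet normal -0.555 0.824 -0.119
outer loop
vertex 1.503 1.38 3.378
vertex 1.752 1.463 2.793
vertex 1.219 1.115 2.868
endloop
endfacet
facet normal -0.883 0.354 0.308
outer loop
vertex 1.503 1.38 3.378
vertex 1.219 1.115 2.868
vertex 1.275 0.781 3.413
endloop
endfacet
facet normal 0.689 0.160 0.707
outer loop
vertex 2.138 1.345 3.291
vertex 1.843 0.923 3.674
vertex 2.301 0.725 3.272
endloop
endfacet
facet normal -0.270 -0.467 0.842
outer loop
vertex 1.843 0.923 3.674
vertex 1.275 0.781 3.413
vertex 1.768 0.377 3.347
endloop
endfacet
facet normal -0.966 -0.252 -0.055
outer loop
vertex 1.275 0.781 3.413
vertex 1.219 1.115 2.868
vertex 1.382 0.495 2.849
endloop
endfacet
facet normal -0.435 0.506 -0.745
outer loop
vertex 1.219 1.115 2.868
vertex 1.752 1.463 2.793
vertex 1.677 0.917 2.466
endloop
endfacet
facet normal 0.587 0.761 -0.275
outer loop
vertex 1.752 1.463 2.793
vertex 2.138 1.345 3.291
vertex 2.245 1.059 2.727
endloop
endfacet
facet normal 0.555 -0.824 0.119
outer loop
vertex 2.017 0.46 2.762
vertex 2.301 0.725 3.272
vertex 1.768 0.377 3.347
endloop
endfacet
facet normal -0.078 -0.982 -0.172
outer loop
vertex 2.017 0.46 2.762
vertex 1.768 0.377 3.347
vertex 1.382 0.495 2.849
endloop
endfacet
facet normal -0.140 -0.610 -0.780
outer loop
vertex 2.017 0.46 2.762
vertex 1.382 0.495 2.849
vertex 1.677 0.917 2.466
endloop
endfacet
facet normal 0.452 -0.223 -0.864
outer loop
vertex 2.017 0.46 2.762
vertex 1.677 0.917 2.466
vertex 2.245 1.059 2.727
endloop
endfacet
facet normal 0.883 -0.354 -0.308
outer loop
vertex 2.017 0.46 2.762
vertex 2.245 1.059 2.727
vertex 2.301 0.725 3.272
endloop
endfacet
facet normal 0.435 -0.506 0.745
outer loop
vertex 1.768 0.377 3.347
vertex 2.301 0.725 3.272
vertex 1.843 0.923 3.674
endloop
endfacet
facet normal -0.587 -0.761 0.275
outer loop
vertex 1.382 0.495 2.849
vertex 1.768 0.377 3.347
vertex 1.275 0.781 3.413
endloop
endfacet
facet normal -0.689 -0.160 -0.707
outer loop
vertex 1.677 0.917 2.466
vertex 1.382 0.495 2.849
vertex 1.219 1.115 2.868
endloop
endfacet
facet normal 0.270 0.467 -0.842
outer loop
vertex 2.245 1.059 2.727
vertex 1.677 0.917 2.466
vertex 1.752 1.463 2.793
endloop
endfacet
facet normal 0.966 0.252 0.055
outer loop
vertex 2.301 0.725 3.272
vertex 2.245 1.059 2.727
vertex 2.138 1.345 3.291
endloop
endfacet
facet normal -0.936 -0.350 -0.038
outer loop
vertex -0.328 -4.862 -1.066
vertex -1.042 -2.906 -1.512
vertex -0.162 -5.142 -2.561
endloop
endfacet
facet normal 0.335 -0.919 0.209
outer loop
vertex 0.662 -4.834 -2.528
vertex -0.328 -4.862 -1.066
vertex -0.162 -5.142 -2.561
endloop
endfacet
facet normal -0.936 -0.350 -0.038
outer loop
vertex -0.162 -5.142 -2.561
vertex -1.042 -2.906 -1.512
vertex -0.876 -3.186 -3.007
endloop
endfacet
facet normal 0.108 -0.183 -0.977
outer loop
vertex -0.876 -3.186 -3.007
vertex 0.662 -4.834 -2.528
vertex -0.162 -5.142 -2.561
endloop
endfacet
facet normal -0.108 0.183 0.977
outer loop
vertex -0.328 -4.862 -1.066
vertex -0.218 -2.598 -1.479
vertex -1.042 -2.906 -1.512
endloop
endfacet
facet normal 0.335 -0.919 0.209
outer loop
vertex 0.496 -4.554 -1.033
vertex -0.328 -4.862 -1.066
vertex 0.662 -4.834 -2.528
endloop
endfacet
facet normal -0.108 0.183 0.977
outer loop
vertex 0.496 -4.554 -1.033
vertex -0.218 -2.598 -1.479
vertex -0.328 -4.862 -1.066
endloop
endfacet
facet normal -0.335 0.919 -0.209
outer loop
vertex -1.042 -2.906 -1.512
vertex -0.218 -2.598 -1.479
vertex -0.876 -3.186 -3.007
endloop
endfacet
facet normal 0.108 -0.183 -0.977
outer loop
vertex -0.052 -2.878 -2.974
vertex 0.662 -4.834 -2.528
vertex -0.876 -3.186 -3.007
endloop
endfacet
facet normal -0.335 0.919 -0.209
outer loop
vertex -0.876 -3.186 -3.007
vertex -0.218 -2.598 -1.479
vertex -0.052 -2.878 -2.974
endloop
endfacet
facet normal 0.936 0.350 0.038
outer loop
vertex -0.052 -2.878 -2.974
vertex 0.496 -4.554 -1.033
vertex 0.662 -4.834 -2.528
endloop
endfacet
facet normal 0.936 0.350 0.038
outer loop
vertex -0.218 -2.598 -1.479
vertex 0.496 -4.554 -1.033
vertex -0.052 -2.878 -2.974
endloop
endfacet
facet normal -0.464 0.652 0.600
outer loop
vertex -3.473 3.626 2.041
vertex -3.212 4.673 1.104
vertex -5.198 3.239 1.128
endloop
endfacet
facet normal -0.183 -0.733 0.655
outer loop
vertex -4.308 1.987 -0.024
vertex -3.473 3.626 2.041
vertex -5.198 3.239 1.128
endloop
endfacet
facet normal -0.464 0.652 0.600
outer loop
vertex -5.198 3.239 1.128
vertex -3.212 4.673 1.104
vertex -4.937 4.287 0.19
endloop
endfacet
facet normal -0.867 -0.194 -0.459
outer loop
vertex -4.937 4.287 0.19
vertex -4.308 1.987 -0.024
vertex -5.198 3.239 1.128
endloop
endfacet
facet normal 0.867 0.194 0.459
outer loop
vertex -3.473 3.626 2.041
vertex -2.322 3.421 -0.048
vertex -3.212 4.673 1.104
endloop
endfacet
facet normal -0.183 -0.733 0.656
outer loop
vertex -2.583 2.373 0.89
vertex -3.473 3.626 2.041
vertex -4.308 1.987 -0.024
endloop
endfacet
facet normal 0.867 0.195 0.459
outer loop
vertex -2.583 2.373 0.89
vertex -2.322 3.421 -0.048
vertex -3.473 3.626 2.041
endloop
endfacet
facet normal 0.183 0.733 -0.655
outer loop
vertex -3.212 4.673 1.104
vertex -2.322 3.421 -0.048
vertex -4.937 4.287 0.19
endloop
endfacet
facet normal -0.867 -0.194 -0.459
outer loop
vertex -4.047 3.034 -0.961
vertex -4.308 1.987 -0.024
vertex -4.937 4.287 0.19
endloop
endfacet
facet normal 0.183 0.732 -0.656
outer loop
vertex -4.937 4.287 0.19
vertex -2.322 3.421 -0.048
vertex -4.047 3.034 -0.961
endloop
endfacet
facet normal 0.464 -0.652 -0.600
outer loop
vertex -4.047 3.034 -0.961
vertex -2.583 2.373 0.89
vertex -4.308 1.987 -0.024
endloop
endfacet
facet normal 0.464 -0.652 -0.600
outer loop
vertex -2.322 3.421 -0.048
vertex -2.583 2.373 0.89
vertex -4.047 3.034 -0.961
endloop
endfacet

endsolid


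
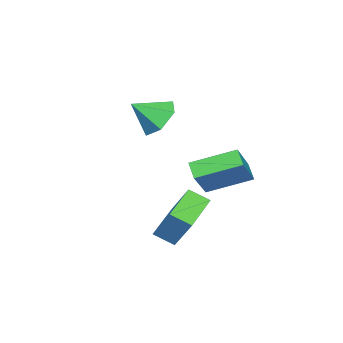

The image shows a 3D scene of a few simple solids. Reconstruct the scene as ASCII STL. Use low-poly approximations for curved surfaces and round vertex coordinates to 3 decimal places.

solid 
facet normal -0.949 -0.021 0.315
outer loop
vertex 2.61 2.001 -3.035
vertex 3.083 2.954 -1.547
vertex 2.43 2.846 -3.519
endloop
endfacet
facet normal -0.258 -0.521 -0.814
outer loop
vertex 4.157 2.886 -4.093
vertex 2.61 2.001 -3.035
vertex 2.43 2.846 -3.519
endloop
endfacet
facet normal -0.949 -0.022 0.315
outer loop
vertex 2.43 2.846 -3.519
vertex 3.083 2.954 -1.547
vertex 2.903 3.799 -2.03
endloop
endfacet
facet normal -0.182 0.853 -0.488
outer loop
vertex 2.903 3.799 -2.03
vertex 4.157 2.886 -4.093
vertex 2.43 2.846 -3.519
endloop
endfacet
facet normal 0.182 -0.853 0.489
outer loop
vertex 2.61 2.001 -3.035
vertex 4.81 2.994 -2.121
vertex 3.083 2.954 -1.547
endloop
endfacet
facet normal -0.259 -0.520 -0.814
outer loop
vertex 4.337 2.041 -3.61
vertex 2.61 2.001 -3.035
vertex 4.157 2.886 -4.093
endloop
endfacet
facet normal 0.182 -0.853 0.488
outer loop
vertex 4.337 2.041 -3.61
vertex 4.81 2.994 -2.121
vertex 2.61 2.001 -3.035
endloop
endfacet
facet normal 0.258 0.520 0.814
outer loop
vertex 3.083 2.954 -1.547
vertex 4.81 2.994 -2.121
vertex 2.903 3.799 -2.03
endloop
endfacet
facet normal -0.182 0.853 -0.489
outer loop
vertex 4.63 3.839 -2.605
vertex 4.157 2.886 -4.093
vertex 2.903 3.799 -2.03
endloop
endfacet
facet normal 0.259 0.521 0.813
outer loop
vertex 2.903 3.799 -2.03
vertex 4.81 2.994 -2.121
vertex 4.63 3.839 -2.605
endloop
endfacet
facet normal 0.949 0.022 -0.315
outer loop
vertex 4.63 3.839 -2.605
vertex 4.337 2.041 -3.61
vertex 4.157 2.886 -4.093
endloop
endfacet
facet normal 0.949 0.022 -0.315
outer loop
vertex 4.81 2.994 -2.121
vertex 4.337 2.041 -3.61
vertex 4.63 3.839 -2.605
endloop
endfacet
facet normal -0.483 0.622 -0.617
outer loop
vertex 0.882 0.017 -0.06
vertex 0.275 0.317 0.717
vertex 1.157 0.816 0.53
endloop
endfacet
facet normal 0.964 -0.227 -0.142
outer loop
vertex 0.882 0.017 -0.06
vertex 1.157 0.816 0.53
vertex 0.985 -0.597 1.623
endloop
endfacet
facet normal -0.483 0.622 -0.617
outer loop
vertex 1.157 0.816 0.53
vertex 0.275 0.317 0.717
vertex 0.551 1.115 1.306
endloop
endfacet
facet normal 0.805 0.299 0.513
outer loop
vertex 1.157 0.816 0.53
vertex 0.551 1.115 1.306
vertex 0.985 -0.597 1.623
endloop
endfacet
facet normal -0.482 0.622 -0.617
outer loop
vertex 0.551 1.115 1.306
vertex 0.275 0.317 0.717
vertex -0.331 0.617 1.493
endloop
endfacet
facet normal 0.092 0.204 0.975
outer loop
vertex 0.551 1.115 1.306
vertex -0.331 0.617 1.493
vertex 0.985 -0.597 1.623
endloop
endfacet
facet normal -0.482 0.622 -0.617
outer loop
vertex -0.331 0.617 1.493
vertex 0.275 0.317 0.717
vertex -0.606 -0.181 0.903
endloop
endfacet
facet normal -0.463 -0.418 0.781
outer loop
vertex -0.331 0.617 1.493
vertex -0.606 -0.181 0.903
vertex 0.985 -0.597 1.623
endloop
endfacet
facet normal -0.482 0.622 -0.617
outer loop
vertex -0.606 -0.181 0.903
vertex 0.275 0.317 0.717
vertex 0.0 -0.481 0.127
endloop
endfacet
facet normal -0.304 -0.944 0.127
outer loop
vertex -0.606 -0.181 0.903
vertex 0.0 -0.481 0.127
vertex 0.985 -0.597 1.623
endloop
endfacet
facet normal -0.482 0.622 -0.617
outer loop
vertex 0.0 -0.481 0.127
vertex 0.275 0.317 0.717
vertex 0.882 0.017 -0.06
endloop
endfacet
facet normal 0.408 -0.849 -0.335
outer loop
vertex 0.0 -0.481 0.127
vertex 0.882 0.017 -0.06
vertex 0.985 -0.597 1.623
endloop
endfacet
facet normal -0.582 -0.549 0.600
outer loop
vertex 0.427 1.677 -1.451
vertex -0.461 3.412 -0.726
vertex -0.902 1.574 -2.833
endloop
endfacet
facet normal 0.427 -0.834 -0.349
outer loop
vertex -0.379 2.068 -3.374
vertex 0.427 1.677 -1.451
vertex -0.902 1.574 -2.833
endloop
endfacet
facet normal -0.582 -0.549 0.600
outer loop
vertex -0.902 1.574 -2.833
vertex -0.461 3.412 -0.726
vertex -1.79 3.309 -2.108
endloop
endfacet
facet normal -0.693 -0.054 -0.719
outer loop
vertex -1.79 3.309 -2.108
vertex -0.379 2.068 -3.374
vertex -0.902 1.574 -2.833
endloop
endfacet
facet normal 0.693 0.054 0.719
outer loop
vertex 0.427 1.677 -1.451
vertex 0.062 3.906 -1.267
vertex -0.461 3.412 -0.726
endloop
endfacet
facet normal 0.427 -0.834 -0.349
outer loop
vertex 0.95 2.171 -1.992
vertex 0.427 1.677 -1.451
vertex -0.379 2.068 -3.374
endloop
endfacet
facet normal 0.693 0.054 0.719
outer loop
vertex 0.95 2.171 -1.992
vertex 0.062 3.906 -1.267
vertex 0.427 1.677 -1.451
endloop
endfacet
facet normal -0.427 0.834 0.349
outer loop
vertex -0.461 3.412 -0.726
vertex 0.062 3.906 -1.267
vertex -1.79 3.309 -2.108
endloop
endfacet
facet normal -0.693 -0.054 -0.719
outer loop
vertex -1.267 3.803 -2.649
vertex -0.379 2.068 -3.374
vertex -1.79 3.309 -2.108
endloop
endfacet
facet normal -0.427 0.834 0.349
outer loop
vertex -1.79 3.309 -2.108
vertex 0.062 3.906 -1.267
vertex -1.267 3.803 -2.649
endloop
endfacet
facet normal 0.582 0.549 -0.600
outer loop
vertex -1.267 3.803 -2.649
vertex 0.95 2.171 -1.992
vertex -0.379 2.068 -3.374
endloop
endfacet
facet normal 0.582 0.549 -0.600
outer loop
vertex 0.062 3.906 -1.267
vertex 0.95 2.171 -1.992
vertex -1.267 3.803 -2.649
endloop
endfacet

endsolid


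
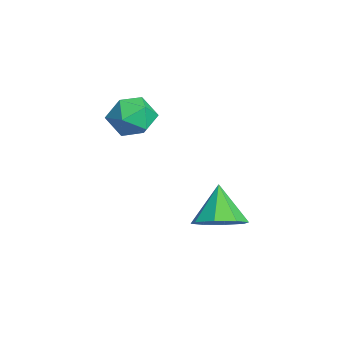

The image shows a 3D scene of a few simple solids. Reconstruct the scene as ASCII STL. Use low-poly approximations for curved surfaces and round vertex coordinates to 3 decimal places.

solid 
facet normal -0.591 0.786 0.182
outer loop
vertex -0.005 1.82 1.676
vertex -0.761 1.309 1.426
vertex -0.472 1.318 2.328
endloop
endfacet
facet normal -0.015 0.797 0.603
outer loop
vertex -0.005 1.82 1.676
vertex -0.472 1.318 2.328
vertex 0.474 1.333 2.331
endloop
endfacet
facet normal 0.563 0.805 0.186
outer loop
vertex -0.005 1.82 1.676
vertex 0.474 1.333 2.331
vertex 0.77 1.334 1.432
endloop
endfacet
facet normal 0.346 0.798 -0.493
outer loop
vertex -0.005 1.82 1.676
vertex 0.77 1.334 1.432
vertex 0.007 1.319 0.873
endloop
endfacet
facet normal -0.368 0.787 -0.496
outer loop
vertex -0.005 1.82 1.676
vertex 0.007 1.319 0.873
vertex -0.761 1.309 1.426
endloop
endfacet
facet normal -0.006 0.192 0.981
outer loop
vertex 0.474 1.333 2.331
vertex -0.472 1.318 2.328
vertex 0.013 0.521 2.487
endloop
endfacet
facet normal -0.938 0.174 0.299
outer loop
vertex -0.472 1.318 2.328
vertex -0.761 1.309 1.426
vertex -0.75 0.506 1.928
endloop
endfacet
facet normal -0.577 0.174 -0.798
outer loop
vertex -0.761 1.309 1.426
vertex 0.007 1.319 0.873
vertex -0.454 0.507 1.029
endloop
endfacet
facet normal 0.577 0.193 -0.793
outer loop
vertex 0.007 1.319 0.873
vertex 0.77 1.334 1.432
vertex 0.492 0.522 1.032
endloop
endfacet
facet normal 0.930 0.204 0.306
outer loop
vertex 0.77 1.334 1.432
vertex 0.474 1.333 2.331
vertex 0.781 0.531 1.934
endloop
endfacet
facet normal -0.346 -0.798 0.493
outer loop
vertex 0.025 0.02 1.684
vertex 0.013 0.521 2.487
vertex -0.75 0.506 1.928
endloop
endfacet
facet normal -0.563 -0.805 -0.186
outer loop
vertex 0.025 0.02 1.684
vertex -0.75 0.506 1.928
vertex -0.454 0.507 1.029
endloop
endfacet
facet normal 0.015 -0.797 -0.603
outer loop
vertex 0.025 0.02 1.684
vertex -0.454 0.507 1.029
vertex 0.492 0.522 1.032
endloop
endfacet
facet normal 0.591 -0.786 -0.182
outer loop
vertex 0.025 0.02 1.684
vertex 0.492 0.522 1.032
vertex 0.781 0.531 1.934
endloop
endfacet
facet normal 0.368 -0.787 0.496
outer loop
vertex 0.025 0.02 1.684
vertex 0.781 0.531 1.934
vertex 0.013 0.521 2.487
endloop
endfacet
facet normal -0.577 -0.193 0.793
outer loop
vertex -0.75 0.506 1.928
vertex 0.013 0.521 2.487
vertex -0.472 1.318 2.328
endloop
endfacet
facet normal -0.930 -0.204 -0.306
outer loop
vertex -0.454 0.507 1.029
vertex -0.75 0.506 1.928
vertex -0.761 1.309 1.426
endloop
endfacet
facet normal 0.006 -0.192 -0.981
outer loop
vertex 0.492 0.522 1.032
vertex -0.454 0.507 1.029
vertex 0.007 1.319 0.873
endloop
endfacet
facet normal 0.938 -0.174 -0.299
outer loop
vertex 0.781 0.531 1.934
vertex 0.492 0.522 1.032
vertex 0.77 1.334 1.432
endloop
endfacet
facet normal 0.577 -0.174 0.798
outer loop
vertex 0.013 0.521 2.487
vertex 0.781 0.531 1.934
vertex 0.474 1.333 2.331
endloop
endfacet
facet normal 0.590 -0.060 -0.806
outer loop
vertex 2.732 3.33 -1.956
vertex 1.987 3.622 -2.523
vertex 2.704 4.076 -2.032
endloop
endfacet
facet normal 0.417 0.108 0.902
outer loop
vertex 2.732 3.33 -1.956
vertex 2.704 4.076 -2.032
vertex 1.033 3.718 -1.217
endloop
endfacet
facet normal 0.589 -0.058 -0.806
outer loop
vertex 2.704 4.076 -2.032
vertex 1.987 3.622 -2.523
vertex 2.256 4.556 -2.394
endloop
endfacet
facet normal 0.188 0.697 0.692
outer loop
vertex 2.704 4.076 -2.032
vertex 2.256 4.556 -2.394
vertex 1.033 3.718 -1.217
endloop
endfacet
facet normal 0.590 -0.059 -0.806
outer loop
vertex 2.256 4.556 -2.394
vertex 1.987 3.622 -2.523
vertex 1.651 4.489 -2.832
endloop
endfacet
facet normal -0.320 0.897 0.305
outer loop
vertex 2.256 4.556 -2.394
vertex 1.651 4.489 -2.832
vertex 1.033 3.718 -1.217
endloop
endfacet
facet normal 0.590 -0.058 -0.805
outer loop
vertex 1.651 4.489 -2.832
vertex 1.987 3.622 -2.523
vertex 1.243 3.914 -3.089
endloop
endfacet
facet normal -0.809 0.587 -0.029
outer loop
vertex 1.651 4.489 -2.832
vertex 1.243 3.914 -3.089
vertex 1.033 3.718 -1.217
endloop
endfacet
facet normal 0.590 -0.059 -0.806
outer loop
vertex 1.243 3.914 -3.089
vertex 1.987 3.622 -2.523
vertex 1.271 3.169 -3.014
endloop
endfacet
facet normal -0.992 -0.049 -0.116
outer loop
vertex 1.243 3.914 -3.089
vertex 1.271 3.169 -3.014
vertex 1.033 3.718 -1.217
endloop
endfacet
facet normal 0.590 -0.059 -0.806
outer loop
vertex 1.271 3.169 -3.014
vertex 1.987 3.622 -2.523
vertex 1.719 2.688 -2.651
endloop
endfacet
facet normal -0.763 -0.639 0.094
outer loop
vertex 1.271 3.169 -3.014
vertex 1.719 2.688 -2.651
vertex 1.033 3.718 -1.217
endloop
endfacet
facet normal 0.590 -0.059 -0.806
outer loop
vertex 1.719 2.688 -2.651
vertex 1.987 3.622 -2.523
vertex 2.324 2.755 -2.213
endloop
endfacet
facet normal -0.255 -0.839 0.481
outer loop
vertex 1.719 2.688 -2.651
vertex 2.324 2.755 -2.213
vertex 1.033 3.718 -1.217
endloop
endfacet
facet normal 0.590 -0.059 -0.805
outer loop
vertex 2.324 2.755 -2.213
vertex 1.987 3.622 -2.523
vertex 2.732 3.33 -1.956
endloop
endfacet
facet normal 0.234 -0.530 0.815
outer loop
vertex 2.324 2.755 -2.213
vertex 2.732 3.33 -1.956
vertex 1.033 3.718 -1.217
endloop
endfacet

endsolid


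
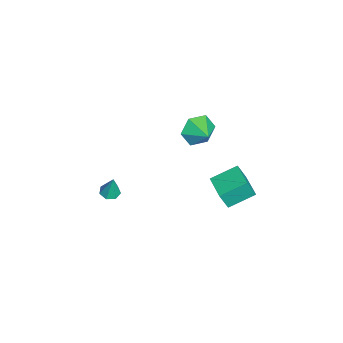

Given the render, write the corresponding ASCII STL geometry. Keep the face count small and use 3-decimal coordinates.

solid 
facet normal -0.149 -0.160 -0.976
outer loop
vertex 0.396 -2.951 -4.745
vertex -0.092 -3.309 -4.612
vertex -0.078 -2.698 -4.714
endloop
endfacet
facet normal 0.473 0.869 0.144
outer loop
vertex 0.396 -2.951 -4.745
vertex -0.078 -2.698 -4.714
vertex 0.132 -3.071 -3.148
endloop
endfacet
facet normal -0.149 -0.159 -0.976
outer loop
vertex -0.078 -2.698 -4.714
vertex -0.092 -3.309 -4.612
vertex -0.562 -2.906 -4.606
endloop
endfacet
facet normal -0.332 0.907 0.260
outer loop
vertex -0.078 -2.698 -4.714
vertex -0.562 -2.906 -4.606
vertex 0.132 -3.071 -3.148
endloop
endfacet
facet normal -0.149 -0.159 -0.976
outer loop
vertex -0.562 -2.906 -4.606
vertex -0.092 -3.309 -4.612
vertex -0.692 -3.417 -4.503
endloop
endfacet
facet normal -0.847 0.304 0.437
outer loop
vertex -0.562 -2.906 -4.606
vertex -0.692 -3.417 -4.503
vertex 0.132 -3.071 -3.148
endloop
endfacet
facet normal -0.149 -0.159 -0.976
outer loop
vertex -0.692 -3.417 -4.503
vertex -0.092 -3.309 -4.612
vertex -0.37 -3.848 -4.482
endloop
endfacet
facet normal -0.686 -0.486 0.541
outer loop
vertex -0.692 -3.417 -4.503
vertex -0.37 -3.848 -4.482
vertex 0.132 -3.071 -3.148
endloop
endfacet
facet normal -0.149 -0.159 -0.976
outer loop
vertex -0.37 -3.848 -4.482
vertex -0.092 -3.309 -4.612
vertex 0.162 -3.873 -4.559
endloop
endfacet
facet normal 0.031 -0.869 0.494
outer loop
vertex -0.37 -3.848 -4.482
vertex 0.162 -3.873 -4.559
vertex 0.132 -3.071 -3.148
endloop
endfacet
facet normal -0.149 -0.159 -0.976
outer loop
vertex 0.162 -3.873 -4.559
vertex -0.092 -3.309 -4.612
vertex 0.503 -3.473 -4.676
endloop
endfacet
facet normal 0.764 -0.554 0.331
outer loop
vertex 0.162 -3.873 -4.559
vertex 0.503 -3.473 -4.676
vertex 0.132 -3.071 -3.148
endloop
endfacet
facet normal -0.149 -0.160 -0.976
outer loop
vertex 0.503 -3.473 -4.676
vertex -0.092 -3.309 -4.612
vertex 0.396 -2.951 -4.745
endloop
endfacet
facet normal 0.960 0.220 0.175
outer loop
vertex 0.503 -3.473 -4.676
vertex 0.396 -2.951 -4.745
vertex 0.132 -3.071 -3.148
endloop
endfacet
facet normal -0.789 -0.491 -0.370
outer loop
vertex 2.265 1.28 2.678
vertex 1.675 1.661 3.432
vertex 1.772 2.174 2.544
endloop
endfacet
facet normal 0.783 0.355 -0.510
outer loop
vertex 2.265 1.28 2.678
vertex 1.772 2.174 2.544
vertex 2.605 2.239 3.868
endloop
endfacet
facet normal -0.789 -0.491 -0.370
outer loop
vertex 1.772 2.174 2.544
vertex 1.675 1.661 3.432
vertex 1.182 2.555 3.297
endloop
endfacet
facet normal 0.299 0.925 -0.234
outer loop
vertex 1.772 2.174 2.544
vertex 1.182 2.555 3.297
vertex 2.605 2.239 3.868
endloop
endfacet
facet normal -0.789 -0.491 -0.371
outer loop
vertex 1.182 2.555 3.297
vertex 1.675 1.661 3.432
vertex 1.084 2.042 4.185
endloop
endfacet
facet normal -0.008 0.866 0.500
outer loop
vertex 1.182 2.555 3.297
vertex 1.084 2.042 4.185
vertex 2.605 2.239 3.868
endloop
endfacet
facet normal -0.789 -0.490 -0.371
outer loop
vertex 1.084 2.042 4.185
vertex 1.675 1.661 3.432
vertex 1.577 1.147 4.319
endloop
endfacet
facet normal 0.169 0.236 0.957
outer loop
vertex 1.084 2.042 4.185
vertex 1.577 1.147 4.319
vertex 2.605 2.239 3.868
endloop
endfacet
facet normal -0.789 -0.490 -0.371
outer loop
vertex 1.577 1.147 4.319
vertex 1.675 1.661 3.432
vertex 2.168 0.766 3.566
endloop
endfacet
facet normal 0.652 -0.333 0.681
outer loop
vertex 1.577 1.147 4.319
vertex 2.168 0.766 3.566
vertex 2.605 2.239 3.868
endloop
endfacet
facet normal -0.789 -0.490 -0.370
outer loop
vertex 2.168 0.766 3.566
vertex 1.675 1.661 3.432
vertex 2.265 1.28 2.678
endloop
endfacet
facet normal 0.960 -0.274 -0.054
outer loop
vertex 2.168 0.766 3.566
vertex 2.265 1.28 2.678
vertex 2.605 2.239 3.868
endloop
endfacet
facet normal -0.930 -0.368 -0.008
outer loop
vertex 2.259 2.34 -0.348
vertex 1.675 3.801 0.296
vertex 2.082 2.815 -1.588
endloop
endfacet
facet normal 0.344 -0.859 -0.378
outer loop
vertex 3.505 3.379 -1.576
vertex 2.259 2.34 -0.348
vertex 2.082 2.815 -1.588
endloop
endfacet
facet normal -0.930 -0.368 -0.008
outer loop
vertex 2.082 2.815 -1.588
vertex 1.675 3.801 0.296
vertex 1.498 4.277 -0.945
endloop
endfacet
facet normal -0.133 0.354 -0.926
outer loop
vertex 1.498 4.277 -0.945
vertex 3.505 3.379 -1.576
vertex 2.082 2.815 -1.588
endloop
endfacet
facet normal 0.133 -0.355 0.925
outer loop
vertex 2.259 2.34 -0.348
vertex 3.098 4.365 0.308
vertex 1.675 3.801 0.296
endloop
endfacet
facet normal 0.343 -0.859 -0.379
outer loop
vertex 3.682 2.903 -0.335
vertex 2.259 2.34 -0.348
vertex 3.505 3.379 -1.576
endloop
endfacet
facet normal 0.132 -0.354 0.926
outer loop
vertex 3.682 2.903 -0.335
vertex 3.098 4.365 0.308
vertex 2.259 2.34 -0.348
endloop
endfacet
facet normal -0.344 0.859 0.379
outer loop
vertex 1.675 3.801 0.296
vertex 3.098 4.365 0.308
vertex 1.498 4.277 -0.945
endloop
endfacet
facet normal -0.132 0.355 -0.925
outer loop
vertex 2.921 4.84 -0.932
vertex 3.505 3.379 -1.576
vertex 1.498 4.277 -0.945
endloop
endfacet
facet normal -0.344 0.860 0.378
outer loop
vertex 1.498 4.277 -0.945
vertex 3.098 4.365 0.308
vertex 2.921 4.84 -0.932
endloop
endfacet
facet normal 0.930 0.368 0.009
outer loop
vertex 2.921 4.84 -0.932
vertex 3.682 2.903 -0.335
vertex 3.505 3.379 -1.576
endloop
endfacet
facet normal 0.930 0.368 0.008
outer loop
vertex 3.098 4.365 0.308
vertex 3.682 2.903 -0.335
vertex 2.921 4.84 -0.932
endloop
endfacet

endsolid


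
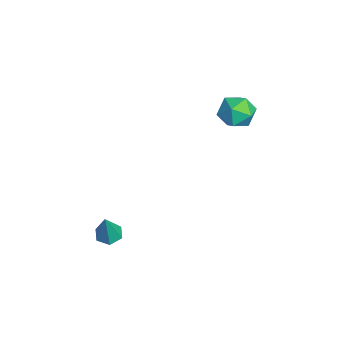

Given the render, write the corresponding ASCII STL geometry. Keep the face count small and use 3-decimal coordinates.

solid 
facet normal -0.892 -0.332 0.308
outer loop
vertex 0.513 2.456 2.815
vertex 0.646 1.63 2.31
vertex 0.945 1.688 3.239
endloop
endfacet
facet normal -0.599 0.101 0.794
outer loop
vertex 0.513 2.456 2.815
vertex 0.945 1.688 3.239
vertex 1.294 2.59 3.387
endloop
endfacet
facet normal -0.480 0.732 0.483
outer loop
vertex 0.513 2.456 2.815
vertex 1.294 2.59 3.387
vertex 1.211 3.088 2.55
endloop
endfacet
facet normal -0.698 0.690 -0.194
outer loop
vertex 0.513 2.456 2.815
vertex 1.211 3.088 2.55
vertex 0.81 2.495 1.884
endloop
endfacet
facet normal -0.953 0.032 -0.303
outer loop
vertex 0.513 2.456 2.815
vertex 0.81 2.495 1.884
vertex 0.646 1.63 2.31
endloop
endfacet
facet normal 0.031 -0.174 0.984
outer loop
vertex 1.294 2.59 3.387
vertex 0.945 1.688 3.239
vertex 1.91 1.845 3.236
endloop
endfacet
facet normal -0.443 -0.875 0.197
outer loop
vertex 0.945 1.688 3.239
vertex 0.646 1.63 2.31
vertex 1.509 1.252 2.57
endloop
endfacet
facet normal -0.541 -0.287 -0.791
outer loop
vertex 0.646 1.63 2.31
vertex 0.81 2.495 1.884
vertex 1.426 1.75 1.733
endloop
endfacet
facet normal -0.128 0.778 -0.615
outer loop
vertex 0.81 2.495 1.884
vertex 1.211 3.088 2.55
vertex 1.775 2.652 1.881
endloop
endfacet
facet normal 0.226 0.847 0.481
outer loop
vertex 1.211 3.088 2.55
vertex 1.294 2.59 3.387
vertex 2.074 2.71 2.81
endloop
endfacet
facet normal 0.698 -0.690 0.194
outer loop
vertex 2.207 1.884 2.305
vertex 1.91 1.845 3.236
vertex 1.509 1.252 2.57
endloop
endfacet
facet normal 0.480 -0.732 -0.483
outer loop
vertex 2.207 1.884 2.305
vertex 1.509 1.252 2.57
vertex 1.426 1.75 1.733
endloop
endfacet
facet normal 0.599 -0.101 -0.794
outer loop
vertex 2.207 1.884 2.305
vertex 1.426 1.75 1.733
vertex 1.775 2.652 1.881
endloop
endfacet
facet normal 0.892 0.332 -0.308
outer loop
vertex 2.207 1.884 2.305
vertex 1.775 2.652 1.881
vertex 2.074 2.71 2.81
endloop
endfacet
facet normal 0.953 -0.032 0.303
outer loop
vertex 2.207 1.884 2.305
vertex 2.074 2.71 2.81
vertex 1.91 1.845 3.236
endloop
endfacet
facet normal 0.128 -0.778 0.615
outer loop
vertex 1.509 1.252 2.57
vertex 1.91 1.845 3.236
vertex 0.945 1.688 3.239
endloop
endfacet
facet normal -0.226 -0.847 -0.481
outer loop
vertex 1.426 1.75 1.733
vertex 1.509 1.252 2.57
vertex 0.646 1.63 2.31
endloop
endfacet
facet normal -0.031 0.174 -0.984
outer loop
vertex 1.775 2.652 1.881
vertex 1.426 1.75 1.733
vertex 0.81 2.495 1.884
endloop
endfacet
facet normal 0.443 0.875 -0.197
outer loop
vertex 2.074 2.71 2.81
vertex 1.775 2.652 1.881
vertex 1.211 3.088 2.55
endloop
endfacet
facet normal 0.541 0.287 0.791
outer loop
vertex 1.91 1.845 3.236
vertex 2.074 2.71 2.81
vertex 1.294 2.59 3.387
endloop
endfacet
facet normal -0.318 0.115 -0.941
outer loop
vertex 3.915 -3.799 -3.978
vertex 3.291 -3.783 -3.765
vertex 3.638 -3.223 -3.814
endloop
endfacet
facet normal 0.907 0.412 0.084
outer loop
vertex 3.915 -3.799 -3.978
vertex 3.638 -3.223 -3.814
vertex 3.829 -3.977 -2.175
endloop
endfacet
facet normal -0.318 0.115 -0.941
outer loop
vertex 3.638 -3.223 -3.814
vertex 3.291 -3.783 -3.765
vertex 3.013 -3.207 -3.601
endloop
endfacet
facet normal 0.159 0.904 0.397
outer loop
vertex 3.638 -3.223 -3.814
vertex 3.013 -3.207 -3.601
vertex 3.829 -3.977 -2.175
endloop
endfacet
facet normal -0.318 0.114 -0.941
outer loop
vertex 3.013 -3.207 -3.601
vertex 3.291 -3.783 -3.765
vertex 2.667 -3.766 -3.552
endloop
endfacet
facet normal -0.646 0.454 0.614
outer loop
vertex 3.013 -3.207 -3.601
vertex 2.667 -3.766 -3.552
vertex 3.829 -3.977 -2.175
endloop
endfacet
facet normal -0.318 0.115 -0.941
outer loop
vertex 2.667 -3.766 -3.552
vertex 3.291 -3.783 -3.765
vertex 2.944 -4.342 -3.716
endloop
endfacet
facet normal -0.703 -0.486 0.519
outer loop
vertex 2.667 -3.766 -3.552
vertex 2.944 -4.342 -3.716
vertex 3.829 -3.977 -2.175
endloop
endfacet
facet normal -0.318 0.115 -0.941
outer loop
vertex 2.944 -4.342 -3.716
vertex 3.291 -3.783 -3.765
vertex 3.569 -4.358 -3.929
endloop
endfacet
facet normal 0.045 -0.978 0.206
outer loop
vertex 2.944 -4.342 -3.716
vertex 3.569 -4.358 -3.929
vertex 3.829 -3.977 -2.175
endloop
endfacet
facet normal -0.318 0.115 -0.941
outer loop
vertex 3.569 -4.358 -3.929
vertex 3.291 -3.783 -3.765
vertex 3.915 -3.799 -3.978
endloop
endfacet
facet normal 0.850 -0.527 -0.011
outer loop
vertex 3.569 -4.358 -3.929
vertex 3.915 -3.799 -3.978
vertex 3.829 -3.977 -2.175
endloop
endfacet

endsolid
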